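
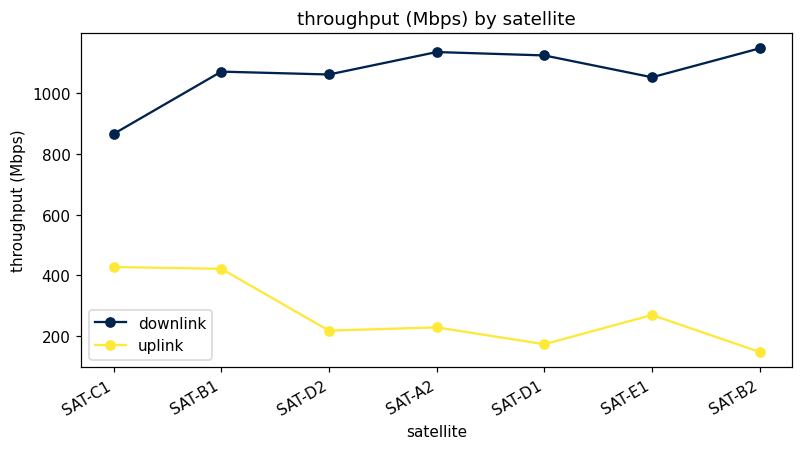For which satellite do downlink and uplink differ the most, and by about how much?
SAT-B2, ≈ 1000 Mbps

SAT-B2: downlink ≈ 1100, uplink ≈ 100 → gap ≈ 1000. Next-largest (SAT-D1) is only ≈ 900.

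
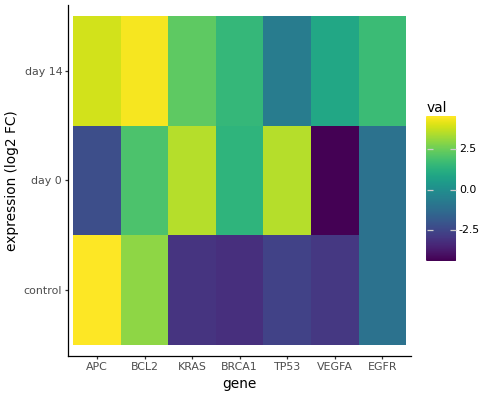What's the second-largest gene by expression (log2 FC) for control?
Top 3 for control: APC ≈ 5, BCL2 ≈ 3, EGFR ≈ -1.

BCL2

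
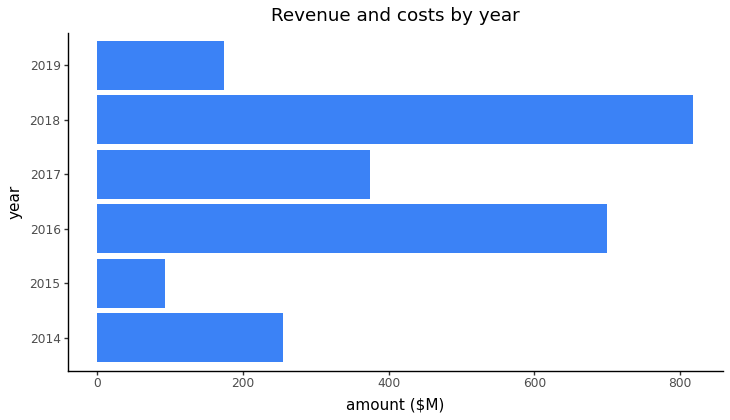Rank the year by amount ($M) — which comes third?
2017

Top 4: 2018 ≈ 800, 2016 ≈ 700, 2017 ≈ 400, 2014 ≈ 300.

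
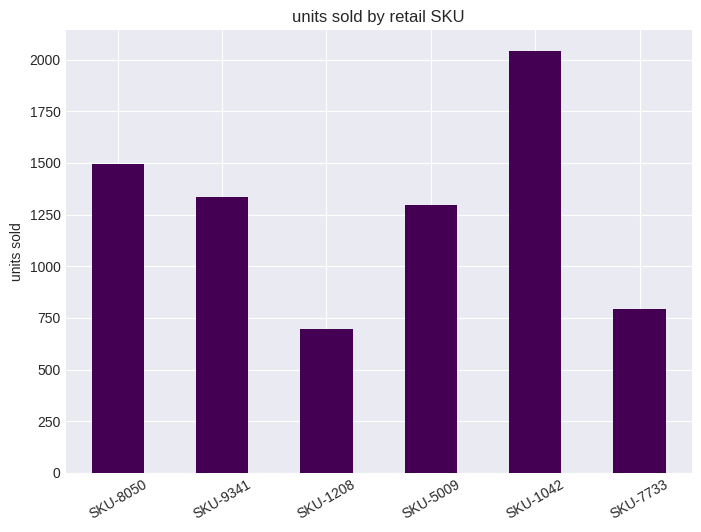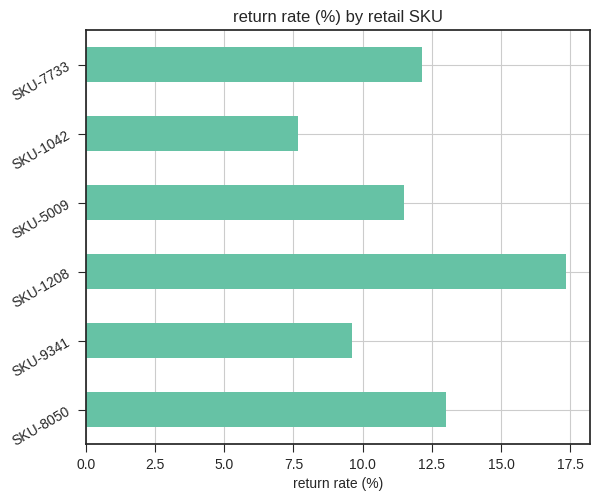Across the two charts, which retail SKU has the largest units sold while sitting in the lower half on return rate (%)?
SKU-1042

Chart 2 median return rate (%) ≈ 12; below-median retail SKUs: SKU-9341, SKU-5009, SKU-1042. Among those, SKU-1042 has the highest units sold (≈ 2000).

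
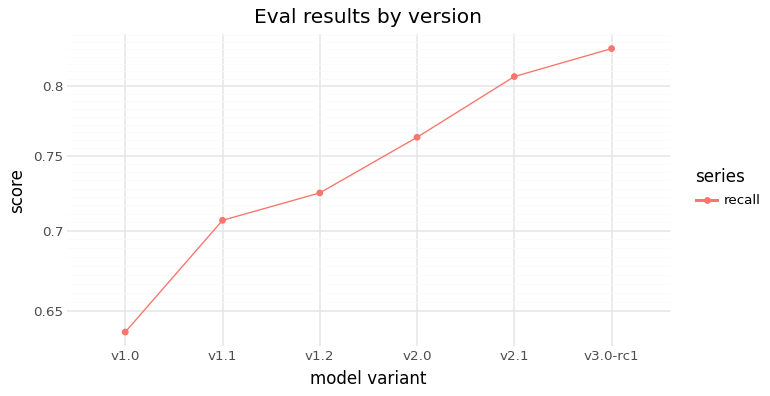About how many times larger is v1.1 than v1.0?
v1.1 ≈ 0.70, v1.0 ≈ 0.64; 0.70/0.64 ≈ 1.09.

≈ 1.09×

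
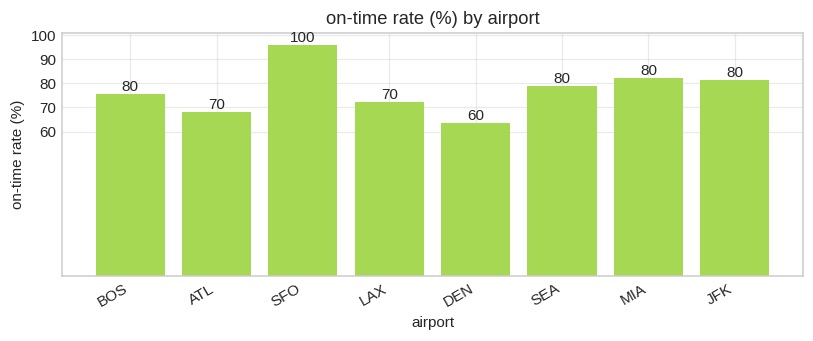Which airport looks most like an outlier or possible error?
SFO ≈ 100; the rest sit between ≈ 60 and ≈ 80.

SFO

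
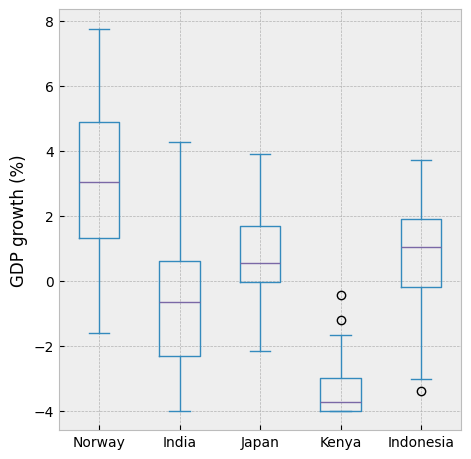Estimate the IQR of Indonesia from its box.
Q3 ≈ 2.0, Q1 ≈ 0.0; IQR ≈ 2.0.

≈ 2.0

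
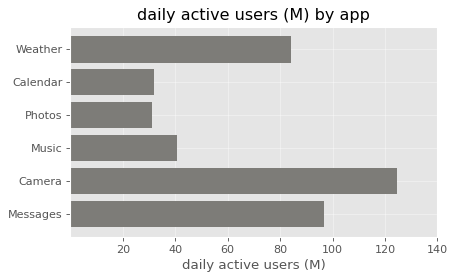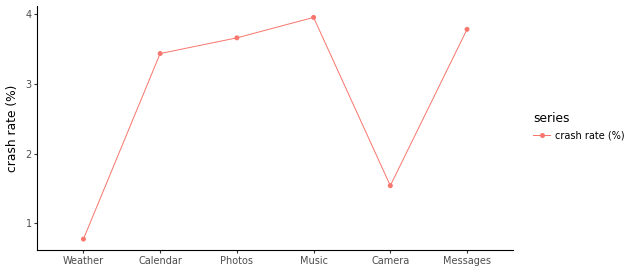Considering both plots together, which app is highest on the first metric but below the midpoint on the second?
Camera

Chart 2 median crash rate (%) ≈ 3.5; below-median apps: Weather, Calendar, Camera. Among those, Camera has the highest daily active users (M) (≈ 120).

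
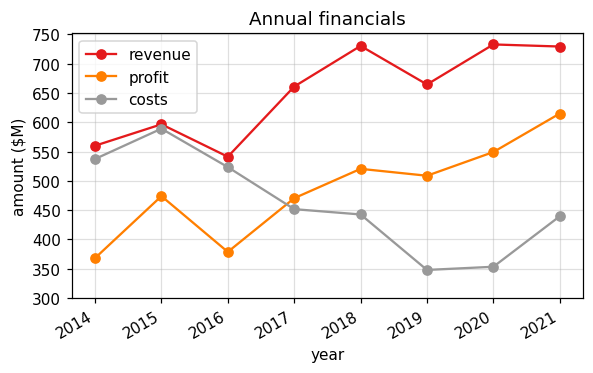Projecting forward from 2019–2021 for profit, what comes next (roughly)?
≈ 650

Last three: 500, 550, 600 → slope ≈ 50/step → next ≈ 650.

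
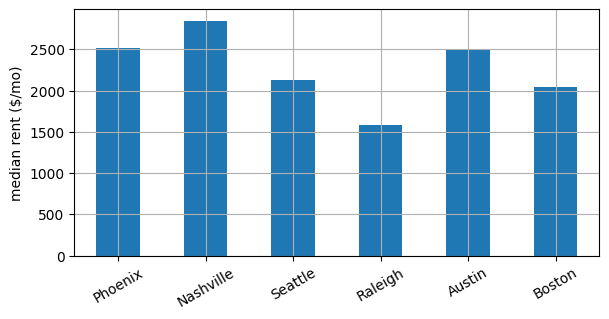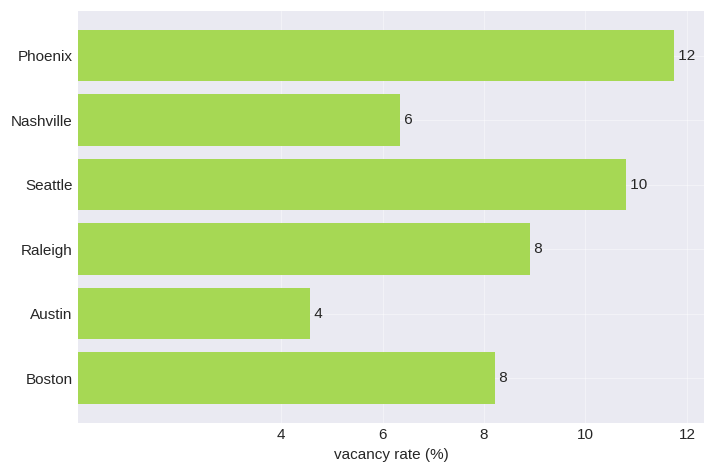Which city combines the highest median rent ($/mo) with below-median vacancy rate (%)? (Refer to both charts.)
Chart 2 median vacancy rate (%) ≈ 8; below-median cities: Nashville, Austin, Boston. Among those, Nashville has the highest median rent ($/mo) (≈ 3000).

Nashville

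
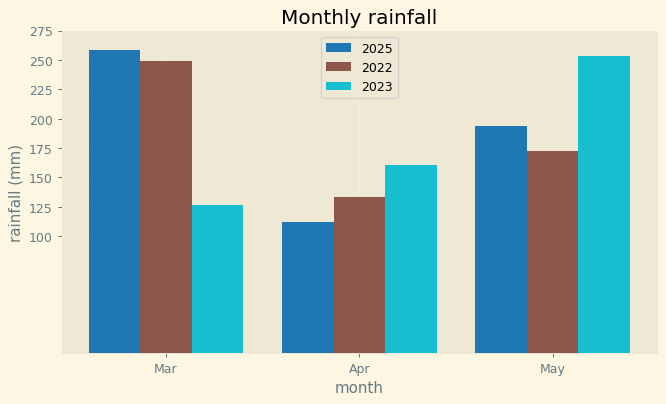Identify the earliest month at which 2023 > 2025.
Apr

Mar: 2023 ≈ 125 vs 2025 ≈ 250 (not yet); Apr: 2023 ≈ 150 vs 2025 ≈ 100 (first crossover).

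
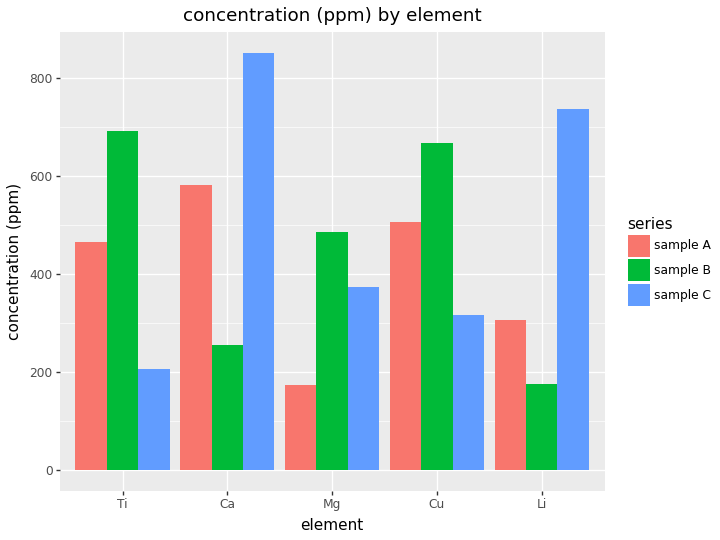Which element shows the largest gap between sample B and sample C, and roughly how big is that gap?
Ca, ≈ 600 ppm

Ca: sample B ≈ 300, sample C ≈ 900 → gap ≈ 600. Next-largest (Li) is only ≈ 500.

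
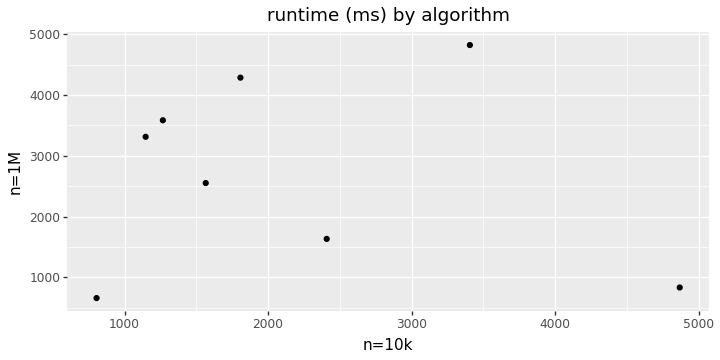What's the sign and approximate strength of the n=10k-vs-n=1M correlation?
no clear correlation

Points are roughly uncorrelated; weak (|r| ≈ 0.1).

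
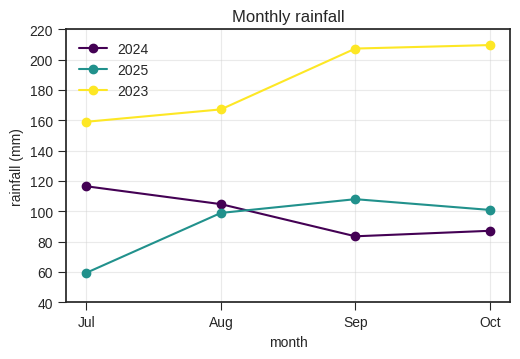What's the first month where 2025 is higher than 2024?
Sep

Aug: 2025 ≈ 100 vs 2024 ≈ 100 (not yet); Sep: 2025 ≈ 100 vs 2024 ≈ 80 (first crossover).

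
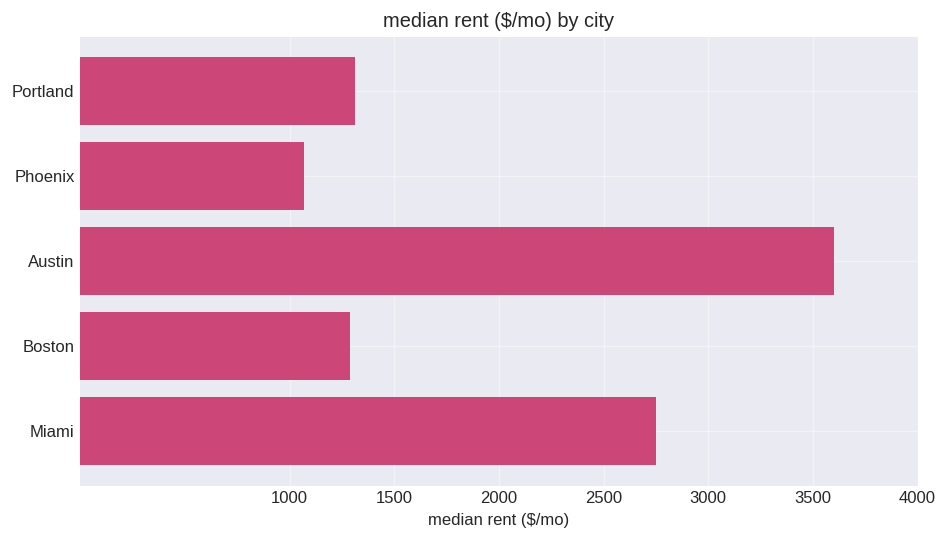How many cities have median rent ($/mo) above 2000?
Above 2000: Austin, Miami.

2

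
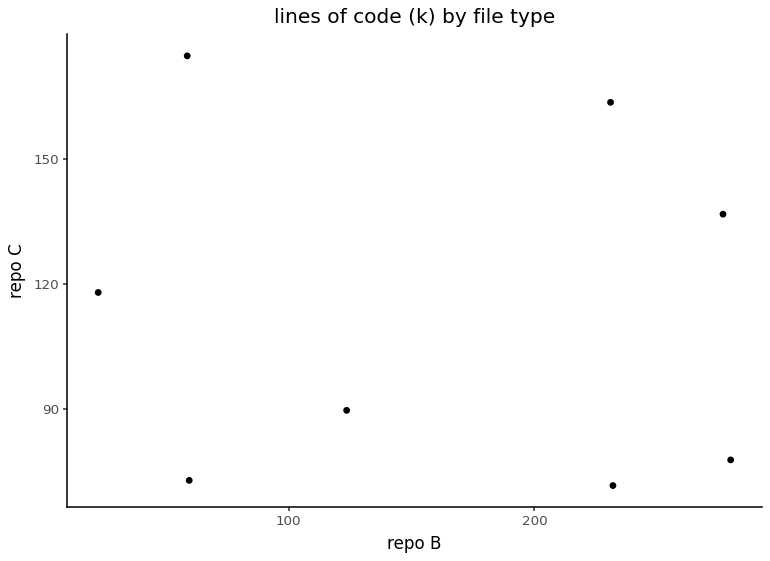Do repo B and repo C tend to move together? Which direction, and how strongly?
no clear correlation

Points are roughly uncorrelated; weak (|r| ≈ 0.1).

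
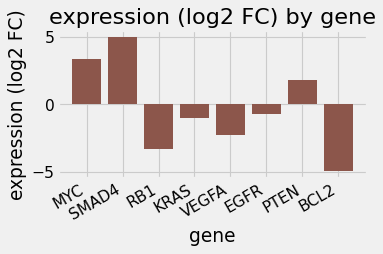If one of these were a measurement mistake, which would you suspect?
SMAD4

SMAD4 ≈ 5; the rest sit between ≈ -5 and ≈ 3.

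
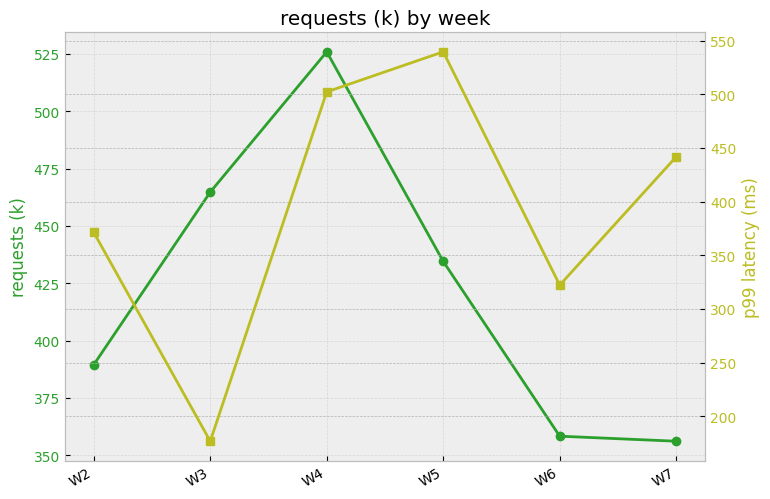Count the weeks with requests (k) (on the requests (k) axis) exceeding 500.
Above 500: W4.

1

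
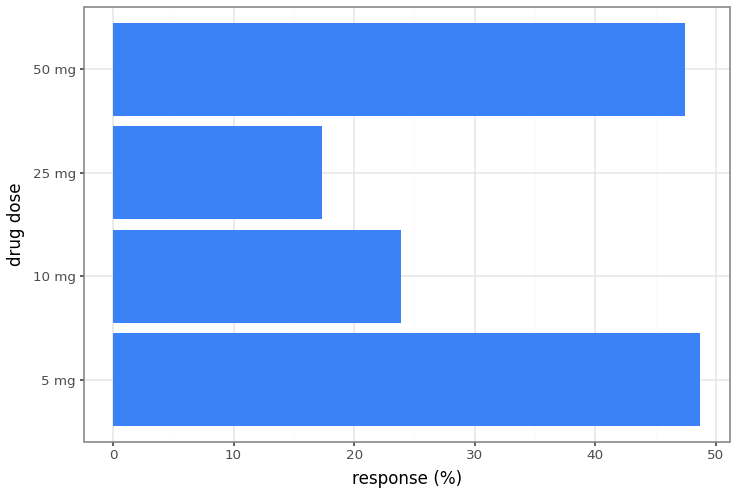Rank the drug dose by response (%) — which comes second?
Top 3: 5 mg ≈ 50, 50 mg ≈ 45, 10 mg ≈ 25.

50 mg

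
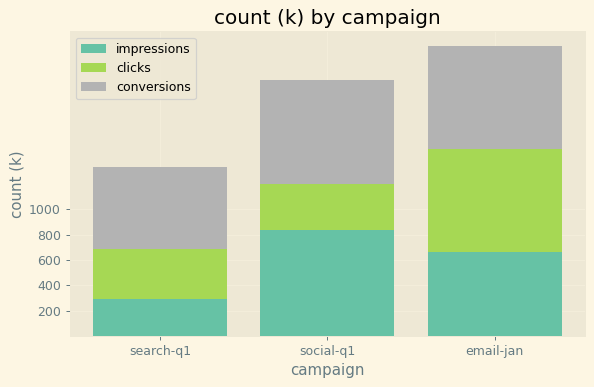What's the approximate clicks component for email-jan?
≈ 800

clicks top ≈ 1400, bottom ≈ 600; segment ≈ 800.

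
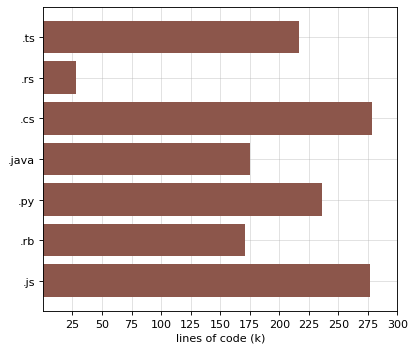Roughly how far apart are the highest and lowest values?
≈ 250

Max .cs ≈ 275, min .rs ≈ 25; range ≈ 250.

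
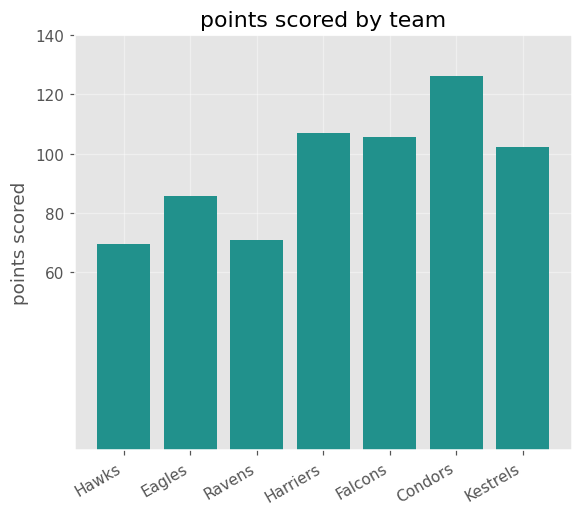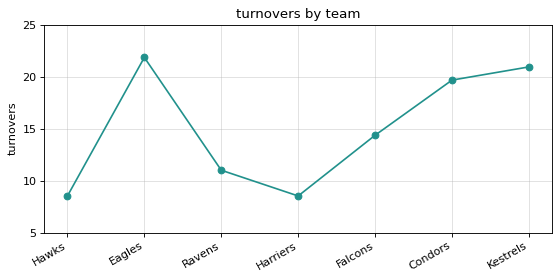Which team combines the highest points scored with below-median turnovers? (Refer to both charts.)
Harriers

Chart 2 median turnovers ≈ 15; below-median teams: Hawks, Ravens, Harriers. Among those, Harriers has the highest points scored (≈ 100).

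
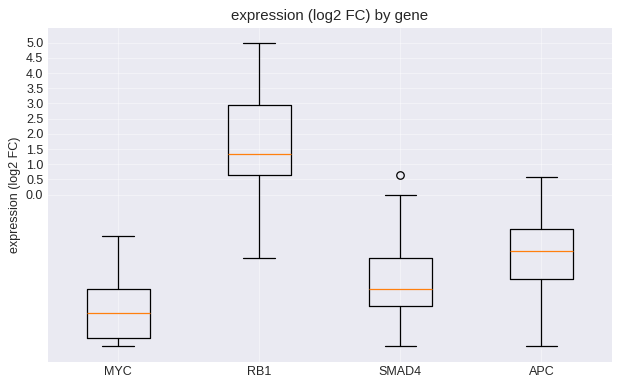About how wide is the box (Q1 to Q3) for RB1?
Q3 ≈ 3.0, Q1 ≈ 0.5; IQR ≈ 2.5.

≈ 2.5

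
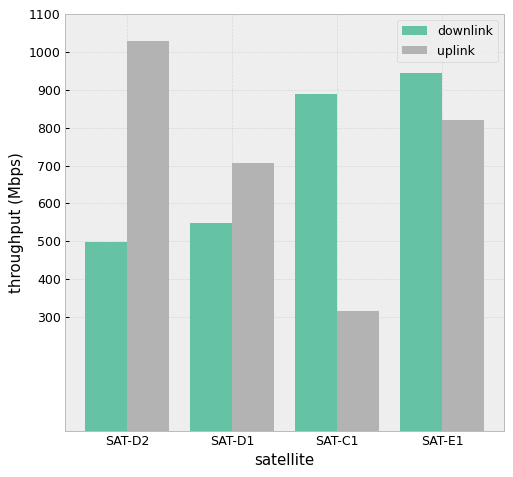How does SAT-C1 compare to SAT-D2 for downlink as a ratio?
SAT-C1 ≈ 900, SAT-D2 ≈ 500; 900/500 ≈ 1.8.

≈ 1.8×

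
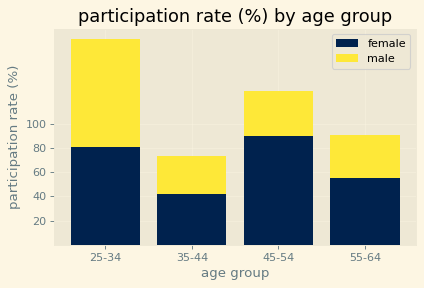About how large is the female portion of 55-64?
≈ 60

female top ≈ 60, bottom ≈ 0; segment ≈ 60.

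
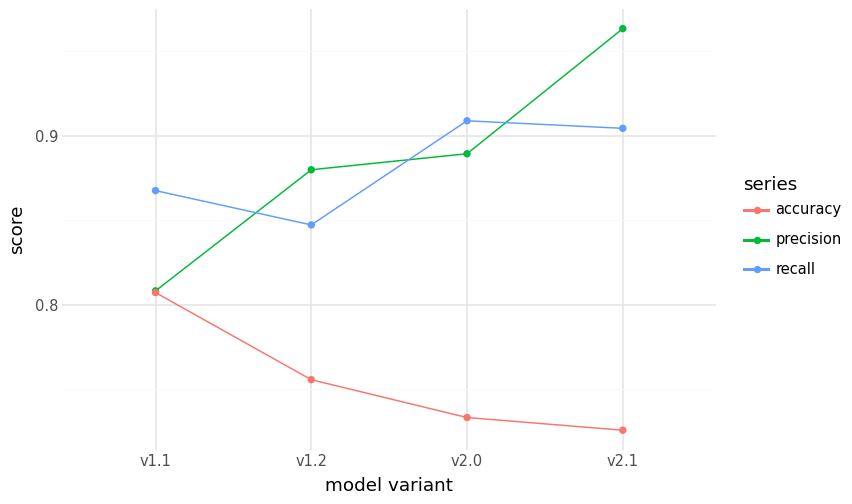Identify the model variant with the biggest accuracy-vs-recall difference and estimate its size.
v2.1: accuracy ≈ 0.72, recall ≈ 0.90 → gap ≈ 0.18. Next-largest (v2.0) is only ≈ 0.16.

v2.1, ≈ 0.18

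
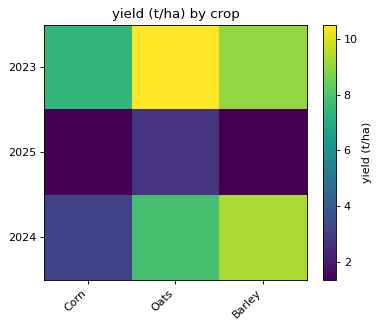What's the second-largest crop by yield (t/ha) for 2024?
Oats

Top 3 for 2024: Barley ≈ 9, Oats ≈ 8, Corn ≈ 3.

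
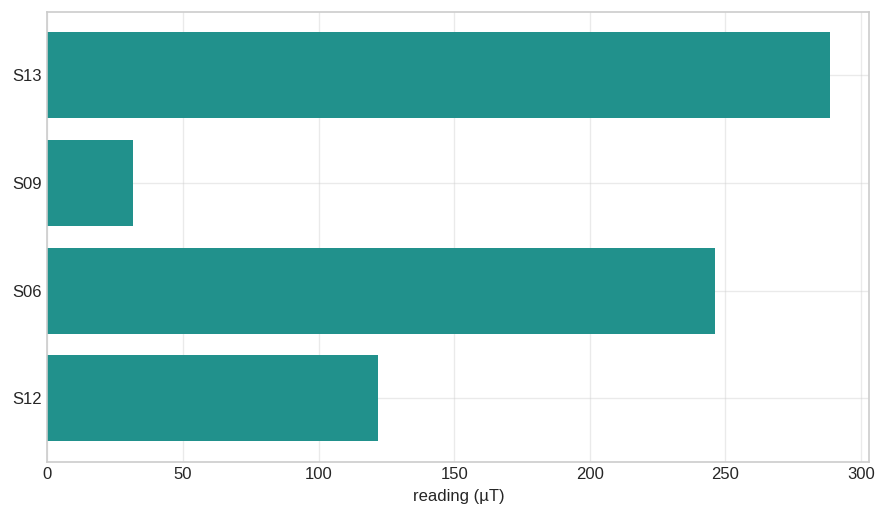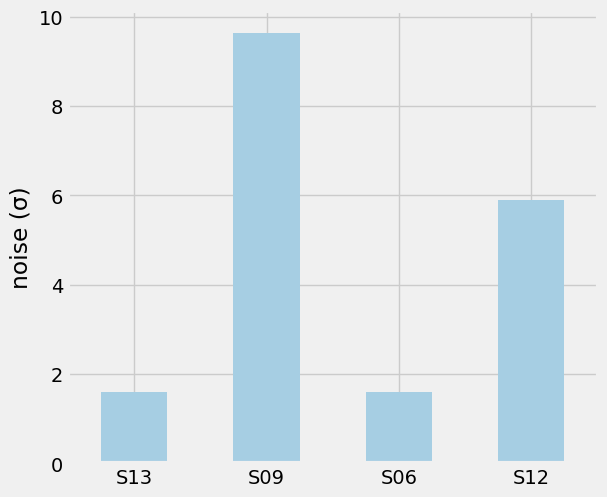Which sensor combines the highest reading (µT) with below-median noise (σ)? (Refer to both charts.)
S13

Chart 2 median noise (σ) ≈ 4; below-median sensors: S13, S06. Among those, S13 has the highest reading (µT) (≈ 300).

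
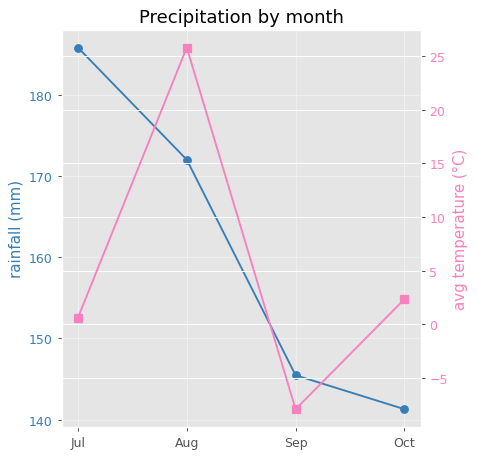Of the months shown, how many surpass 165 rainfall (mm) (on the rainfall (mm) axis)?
Above 165: Jul, Aug.

2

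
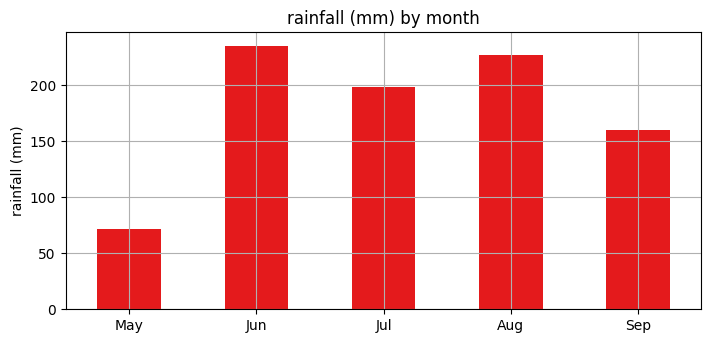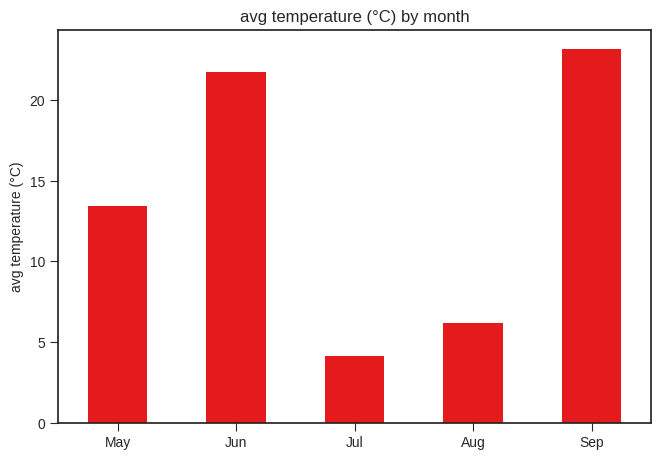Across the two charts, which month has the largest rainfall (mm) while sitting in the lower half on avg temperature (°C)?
Aug

Chart 2 median avg temperature (°C) ≈ 15; below-median months: Jul, Aug. Among those, Aug has the highest rainfall (mm) (≈ 225).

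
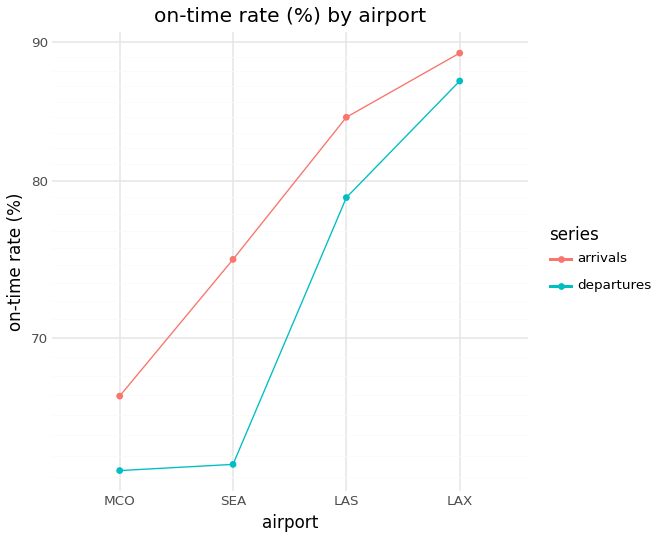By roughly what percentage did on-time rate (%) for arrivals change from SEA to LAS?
SEA ≈ 75, LAS ≈ 85; (85 − 75) / 75 ≈ +13.3%.

≈ +13.3%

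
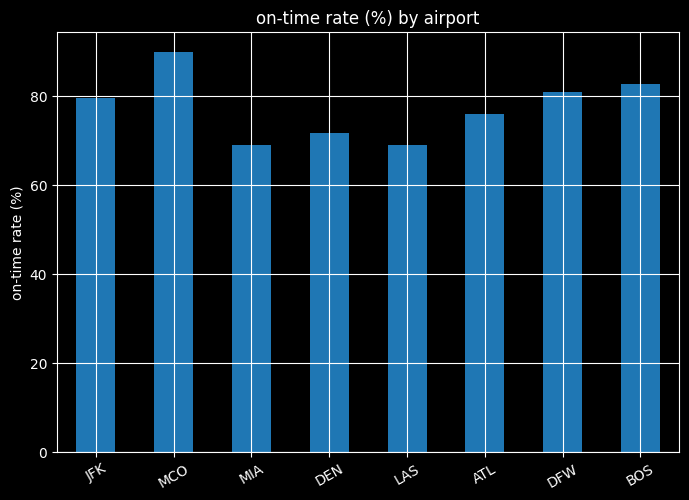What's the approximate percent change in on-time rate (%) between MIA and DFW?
≈ +14.3%

MIA ≈ 70, DFW ≈ 80; (80 − 70) / 70 ≈ +14.3%.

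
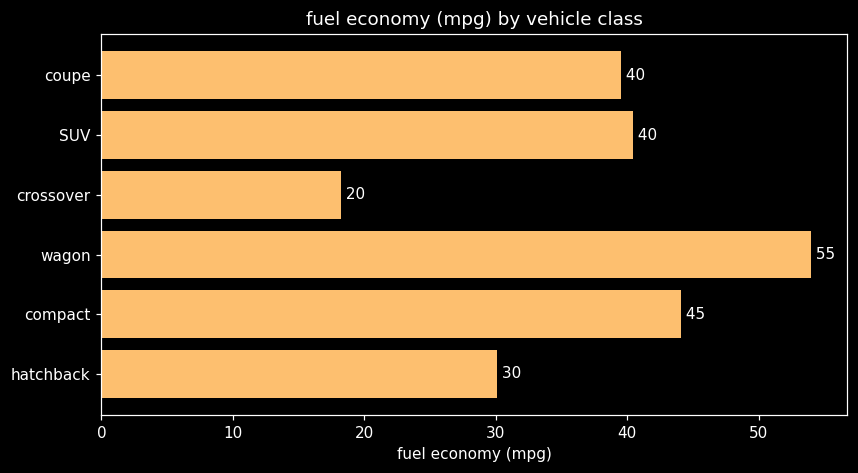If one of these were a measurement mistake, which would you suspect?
crossover

crossover ≈ 20; the rest sit between ≈ 30 and ≈ 55.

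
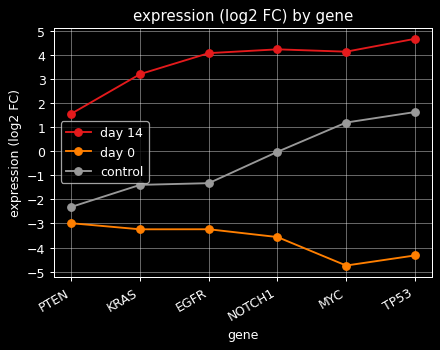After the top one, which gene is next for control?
Top 3 for control: TP53 ≈ 2, MYC ≈ 1, NOTCH1 ≈ 0.

MYC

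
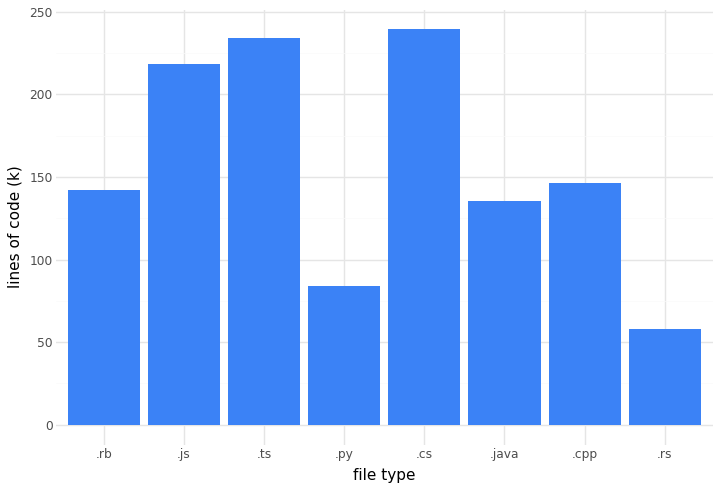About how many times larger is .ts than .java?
≈ 1.71×

.ts ≈ 240, .java ≈ 140; 240/140 ≈ 1.71.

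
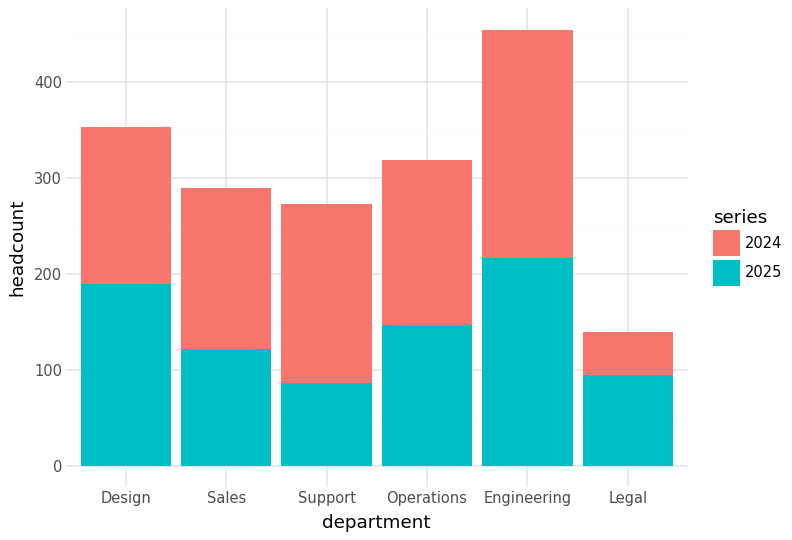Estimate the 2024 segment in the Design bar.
2024 top ≈ 350, bottom ≈ 200; segment ≈ 150.

≈ 150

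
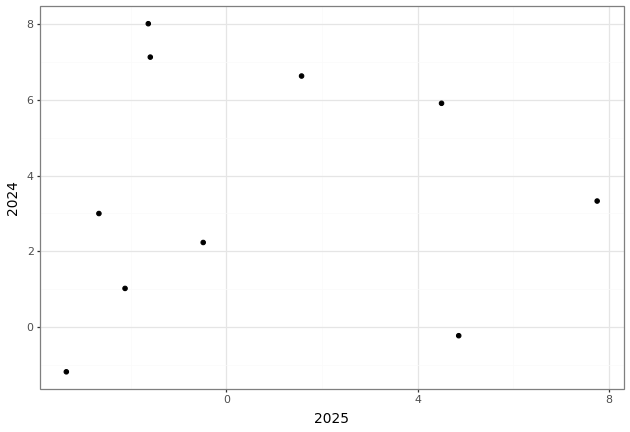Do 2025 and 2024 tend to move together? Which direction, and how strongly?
Points are roughly uncorrelated; weak (|r| ≈ 0.0).

no clear correlation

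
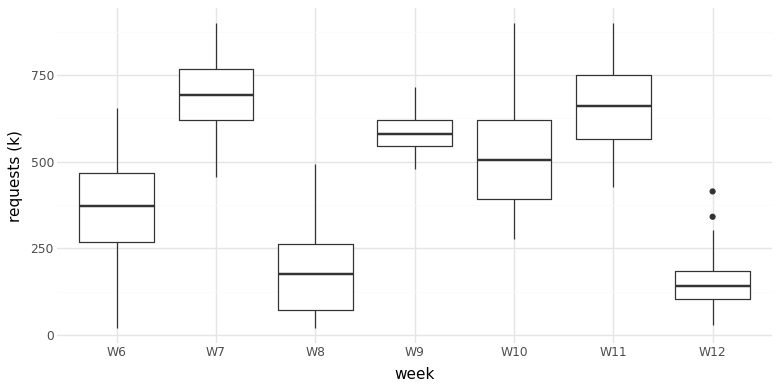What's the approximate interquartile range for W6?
≈ 200

Q3 ≈ 450, Q1 ≈ 250; IQR ≈ 200.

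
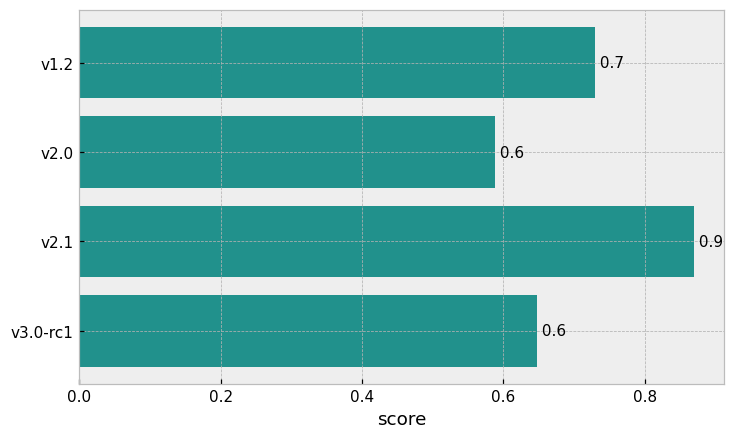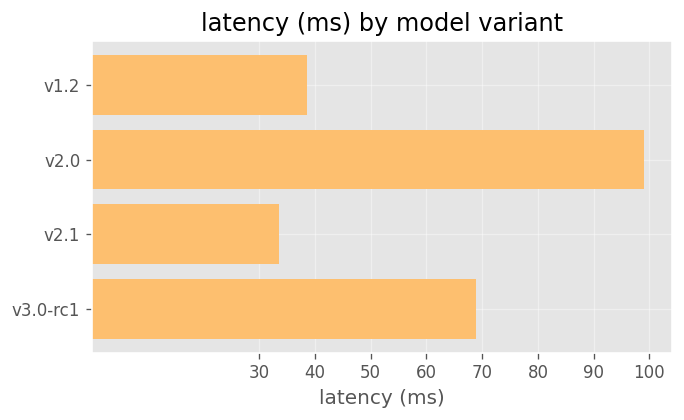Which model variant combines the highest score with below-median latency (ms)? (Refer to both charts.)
Chart 2 median latency (ms) ≈ 50; below-median model variants: v1.2, v2.1. Among those, v2.1 has the highest score (≈ 0.9).

v2.1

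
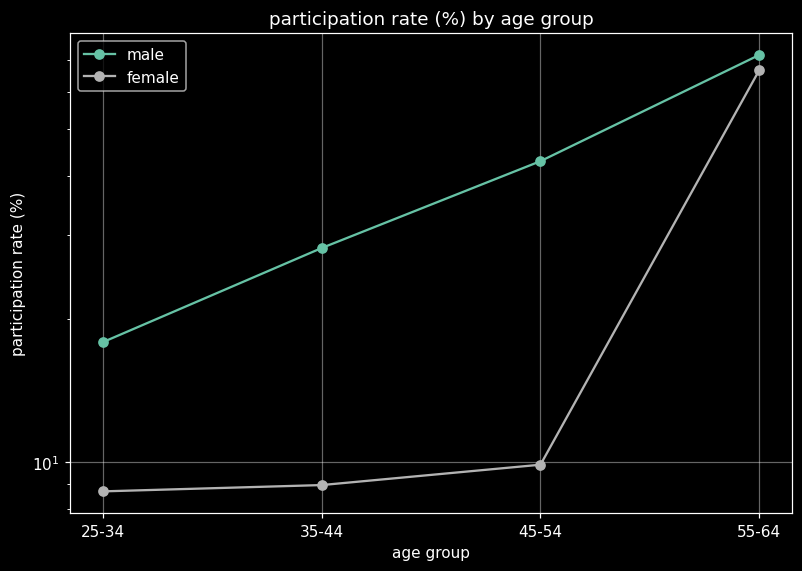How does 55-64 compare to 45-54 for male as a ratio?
55-64 ≈ 70, 45-54 ≈ 40; 70/40 ≈ 1.75.

≈ 1.75×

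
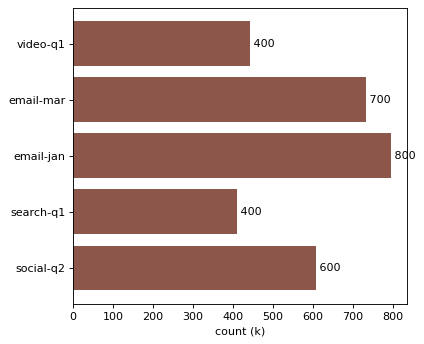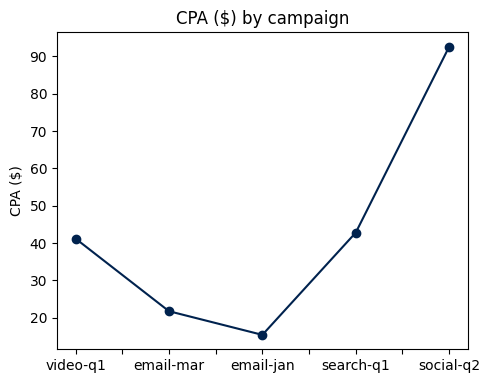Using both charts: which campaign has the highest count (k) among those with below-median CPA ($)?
email-jan

Chart 2 median CPA ($) ≈ 40; below-median campaigns: email-mar, email-jan. Among those, email-jan has the highest count (k) (≈ 800).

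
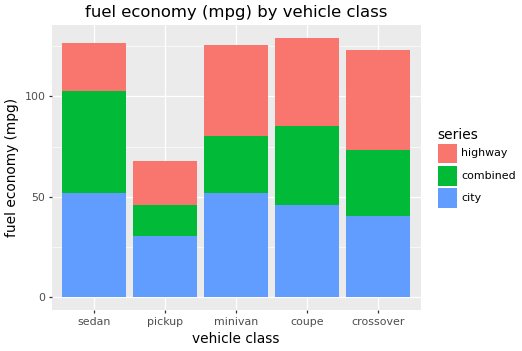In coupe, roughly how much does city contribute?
city top ≈ 40, bottom ≈ 0; segment ≈ 40.

≈ 40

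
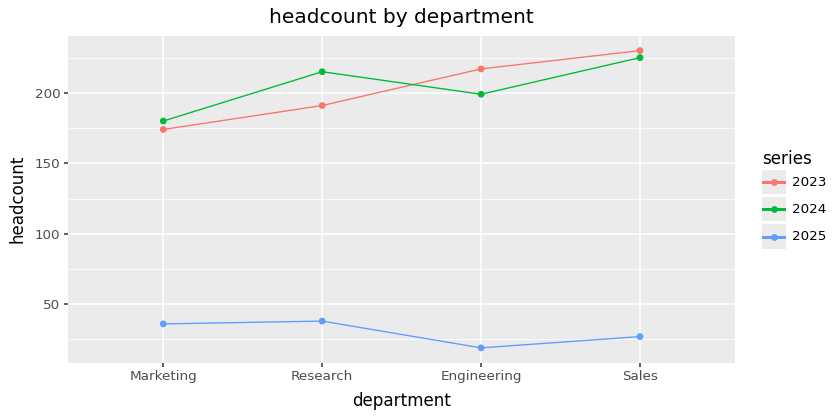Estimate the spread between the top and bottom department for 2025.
≈ 20

Max Research ≈ 40, min Engineering ≈ 20; range ≈ 20.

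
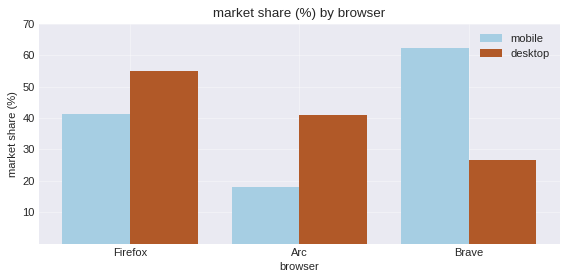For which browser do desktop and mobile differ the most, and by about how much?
Brave: desktop ≈ 30, mobile ≈ 60 → gap ≈ 30. Next-largest (Arc) is only ≈ 20.

Brave, ≈ 30 %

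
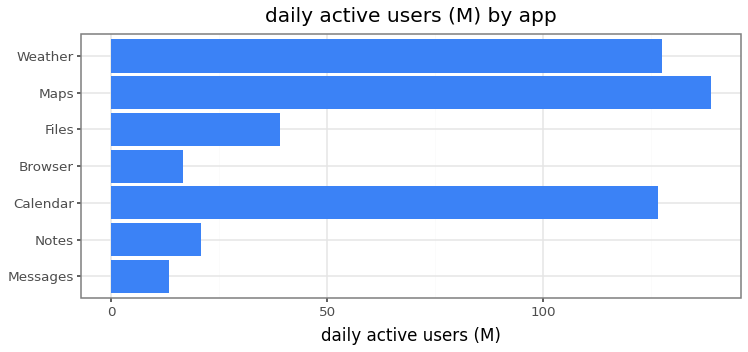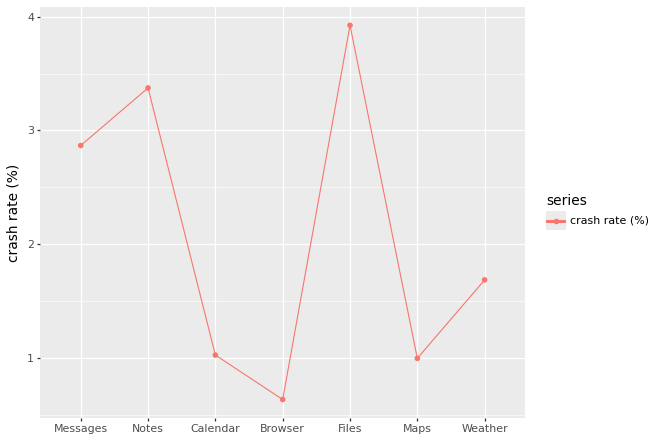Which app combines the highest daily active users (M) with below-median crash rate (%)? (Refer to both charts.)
Chart 2 median crash rate (%) ≈ 1.5; below-median apps: Calendar, Browser, Maps. Among those, Maps has the highest daily active users (M) (≈ 140).

Maps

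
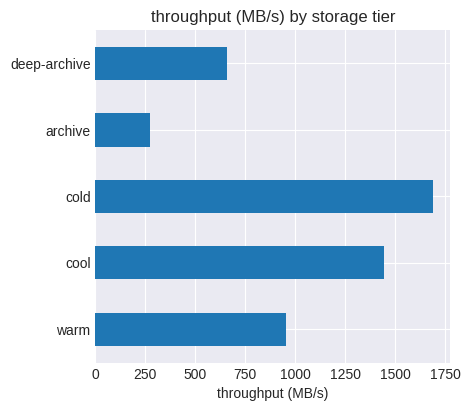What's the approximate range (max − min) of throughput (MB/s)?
≈ 1400

Max cold ≈ 1600, min archive ≈ 200; range ≈ 1400.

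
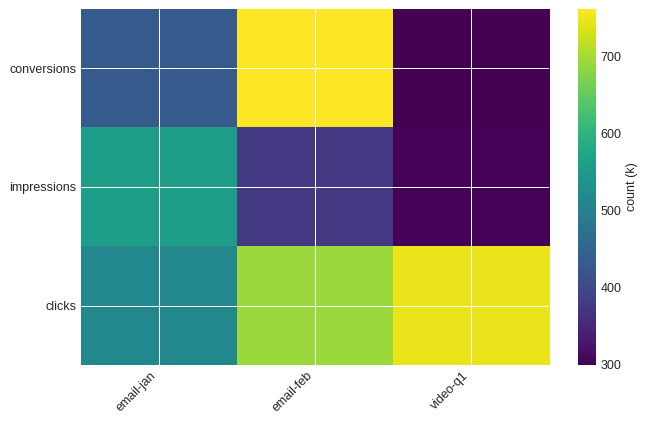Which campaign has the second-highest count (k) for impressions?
email-feb

Top 3 for impressions: email-jan ≈ 550, email-feb ≈ 400, video-q1 ≈ 300.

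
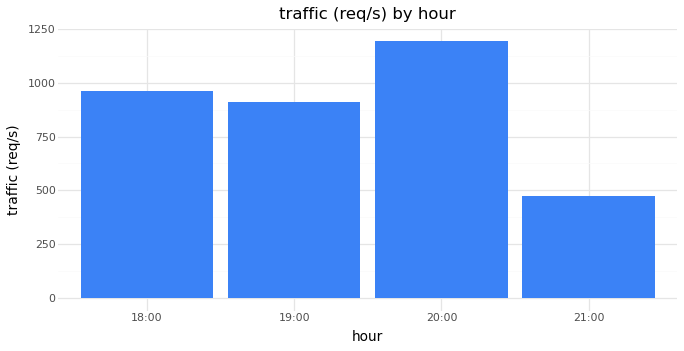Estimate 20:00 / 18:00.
20:00 ≈ 1200, 18:00 ≈ 1000; 1200/1000 ≈ 1.2.

≈ 1.2×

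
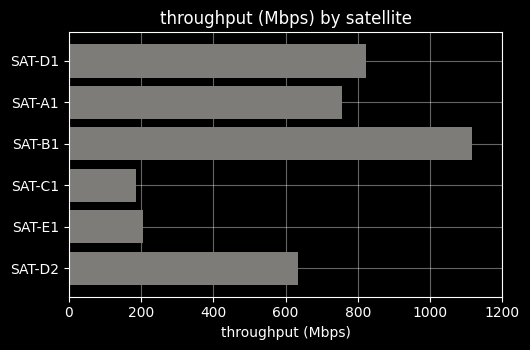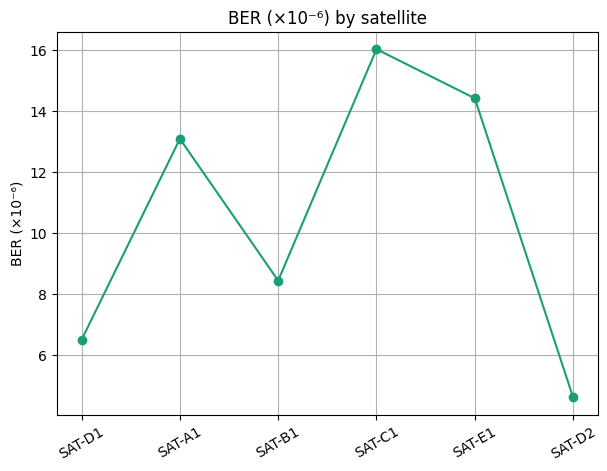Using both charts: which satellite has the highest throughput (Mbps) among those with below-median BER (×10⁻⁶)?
Chart 2 median BER (×10⁻⁶) ≈ 10; below-median satellites: SAT-D1, SAT-B1, SAT-D2. Among those, SAT-B1 has the highest throughput (Mbps) (≈ 1200).

SAT-B1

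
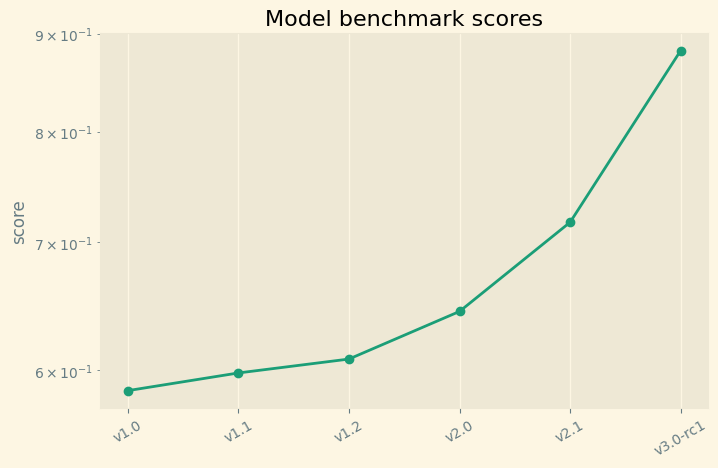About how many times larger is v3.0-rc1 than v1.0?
≈ 1.5×

v3.0-rc1 ≈ 0.90, v1.0 ≈ 0.60; 0.90/0.60 ≈ 1.5.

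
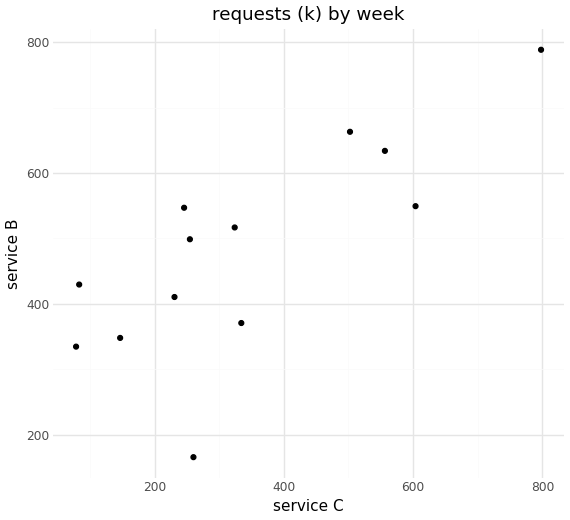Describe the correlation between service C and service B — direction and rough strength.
Points are positively correlated; strong (|r| ≈ 0.8).

positive, strong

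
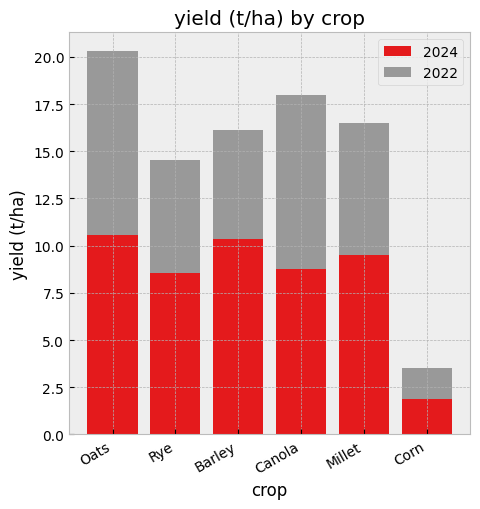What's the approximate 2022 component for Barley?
2022 top ≈ 16, bottom ≈ 10; segment ≈ 6.

≈ 6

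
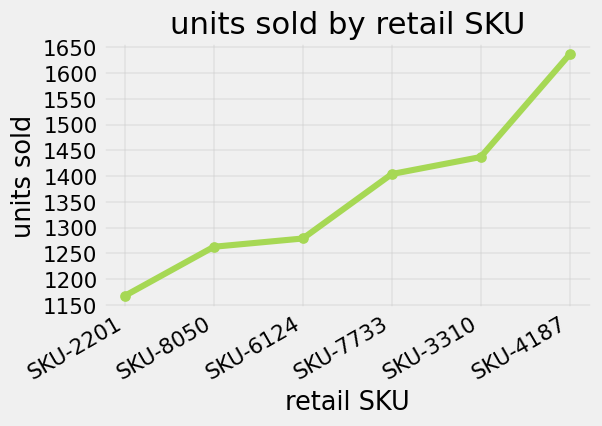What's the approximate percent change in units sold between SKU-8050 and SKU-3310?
≈ +16%

SKU-8050 ≈ 1250, SKU-3310 ≈ 1450; (1450 − 1250) / 1250 ≈ +16%.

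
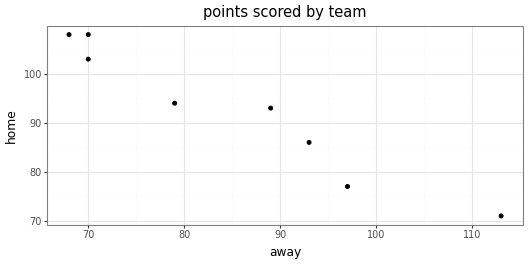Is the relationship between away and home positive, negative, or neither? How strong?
Points are negatively correlated; strong (|r| ≈ 1.0).

negative, strong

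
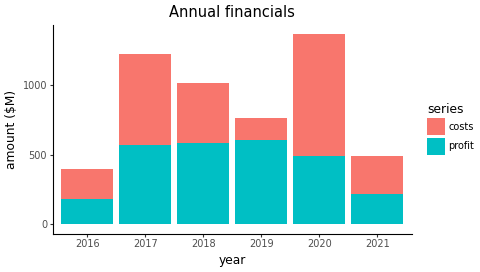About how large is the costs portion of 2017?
≈ 600

costs top ≈ 1200, bottom ≈ 600; segment ≈ 600.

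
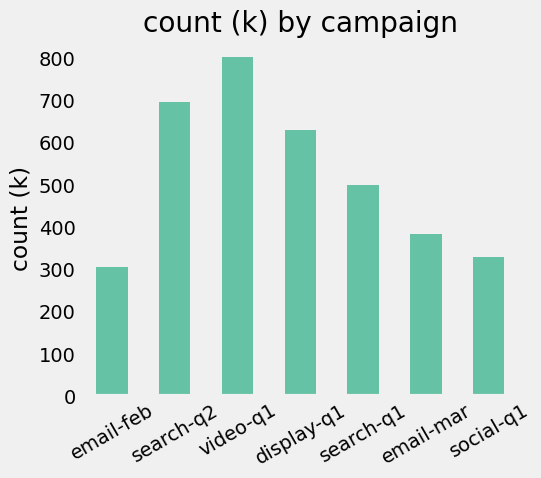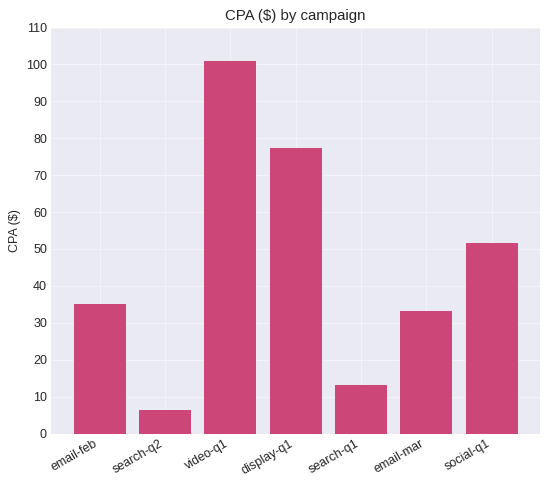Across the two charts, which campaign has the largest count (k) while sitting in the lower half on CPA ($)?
Chart 2 median CPA ($) ≈ 30; below-median campaigns: search-q2, search-q1, email-mar. Among those, search-q2 has the highest count (k) (≈ 700).

search-q2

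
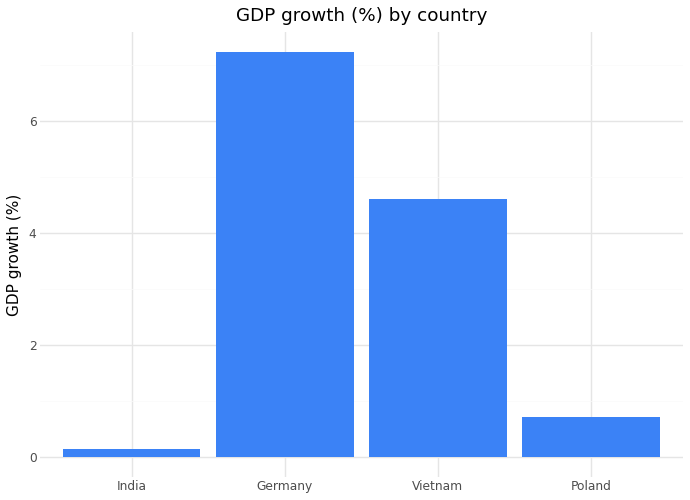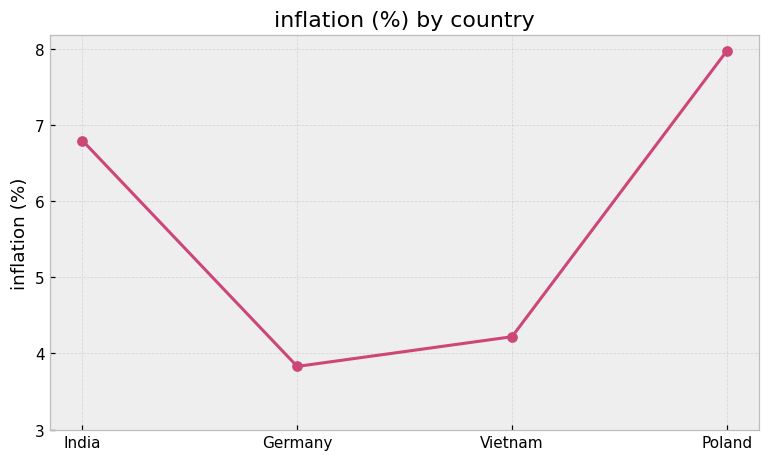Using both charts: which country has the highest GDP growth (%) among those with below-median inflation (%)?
Chart 2 median inflation (%) ≈ 6; below-median countries: Germany, Vietnam. Among those, Germany has the highest GDP growth (%) (≈ 7).

Germany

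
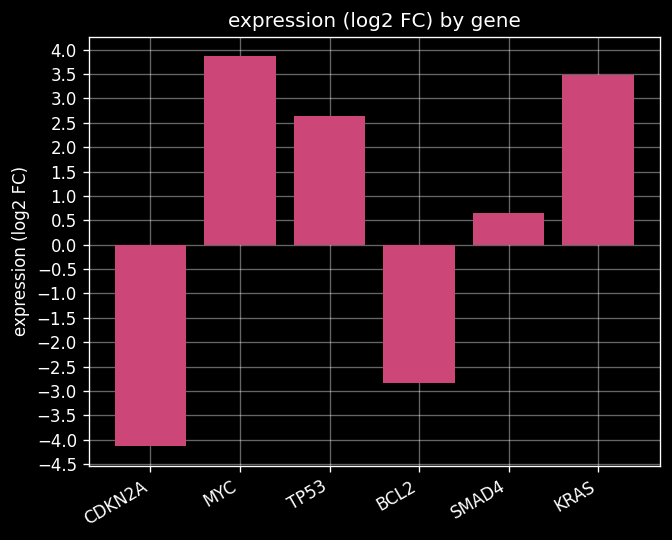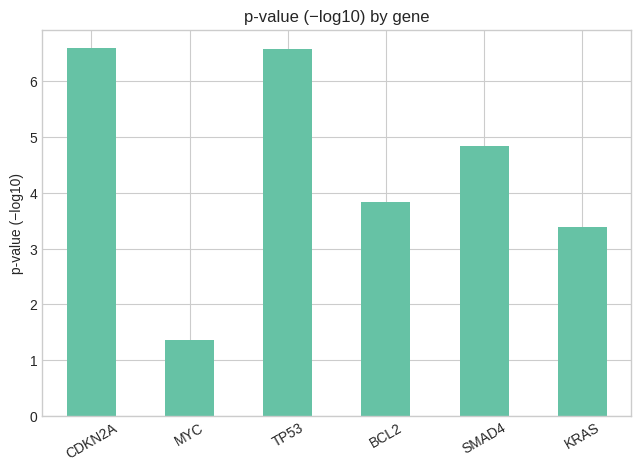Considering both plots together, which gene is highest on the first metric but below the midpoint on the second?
Chart 2 median p-value (−log10) ≈ 4; below-median genes: MYC, BCL2, KRAS. Among those, MYC has the highest expression (log2 FC) (≈ 4).

MYC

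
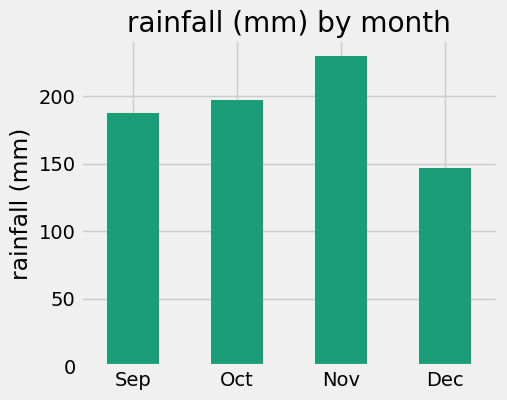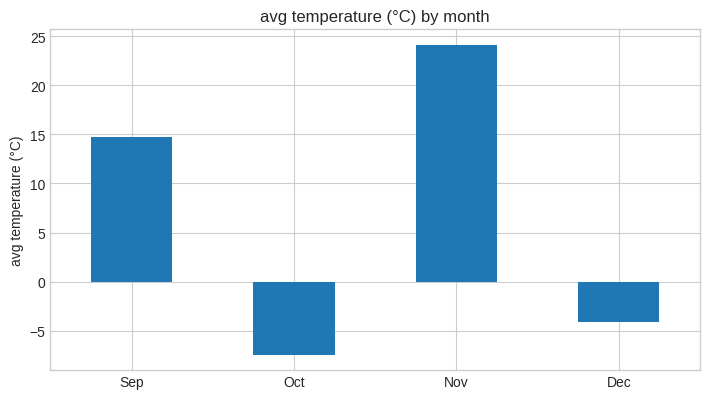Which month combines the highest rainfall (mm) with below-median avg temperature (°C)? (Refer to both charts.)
Chart 2 median avg temperature (°C) ≈ 5; below-median months: Oct, Dec. Among those, Oct has the highest rainfall (mm) (≈ 200).

Oct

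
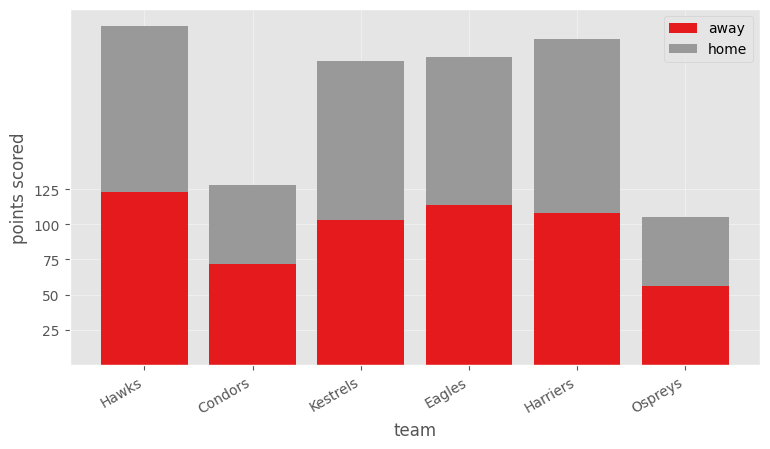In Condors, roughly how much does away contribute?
≈ 75

away top ≈ 75, bottom ≈ 0; segment ≈ 75.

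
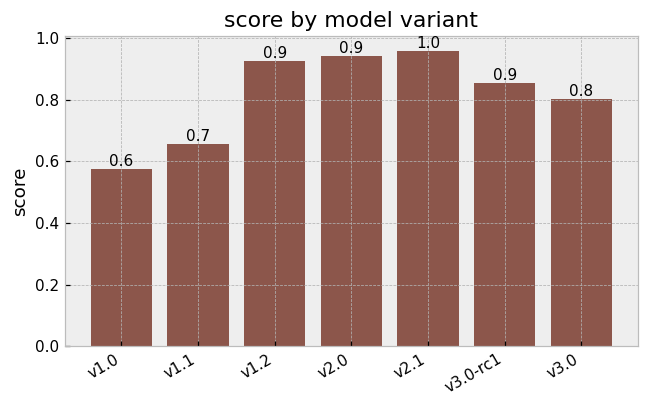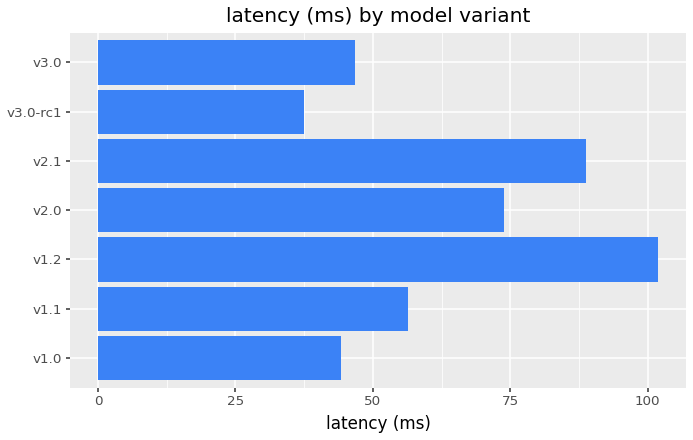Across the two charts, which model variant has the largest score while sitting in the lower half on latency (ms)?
v3.0-rc1

Chart 2 median latency (ms) ≈ 60; below-median model variants: v1.0, v3.0-rc1, v3.0. Among those, v3.0-rc1 has the highest score (≈ 0.9).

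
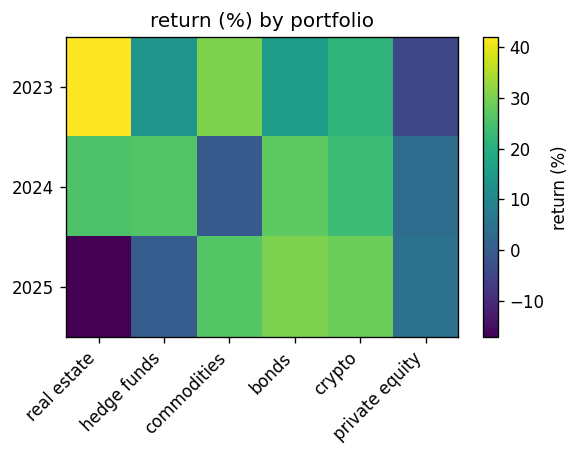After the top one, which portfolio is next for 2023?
commodities

Top 3 for 2023: real estate ≈ 40, commodities ≈ 30, crypto ≈ 20.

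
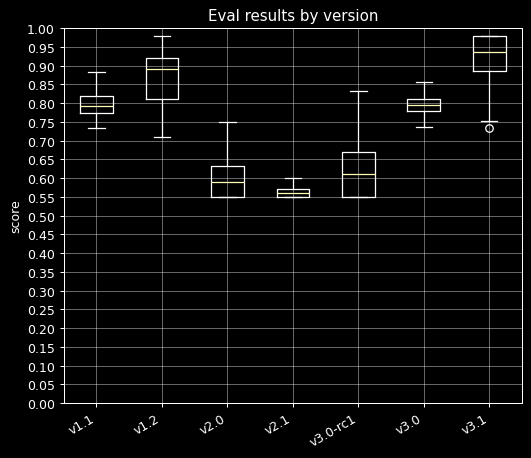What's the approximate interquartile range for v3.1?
Q3 ≈ 1.00, Q1 ≈ 0.90; IQR ≈ 0.10.

≈ 0.10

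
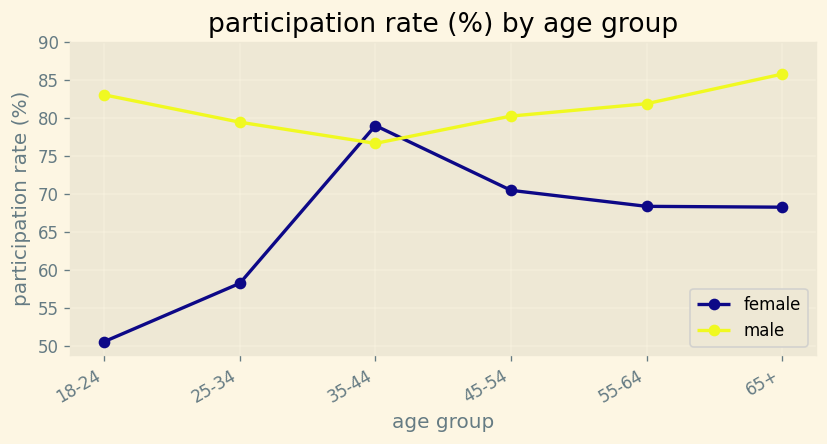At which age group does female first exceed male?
35-44

25-34: female ≈ 60 vs male ≈ 80 (not yet); 35-44: female ≈ 80 vs male ≈ 75 (first crossover).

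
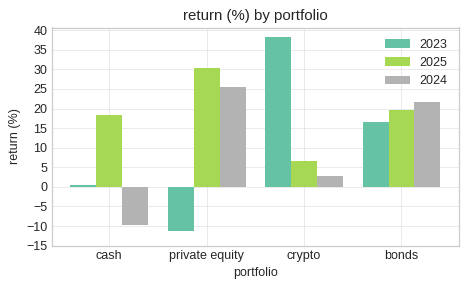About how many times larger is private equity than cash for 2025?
≈ 1.5×

private equity ≈ 30, cash ≈ 20; 30/20 ≈ 1.5.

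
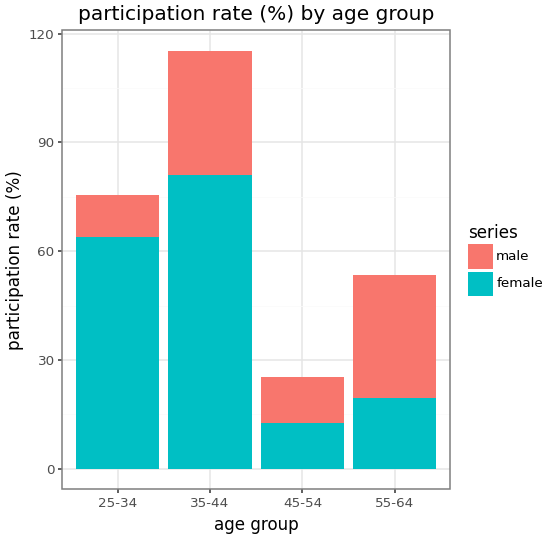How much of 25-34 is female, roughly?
female top ≈ 60, bottom ≈ 0; segment ≈ 60.

≈ 60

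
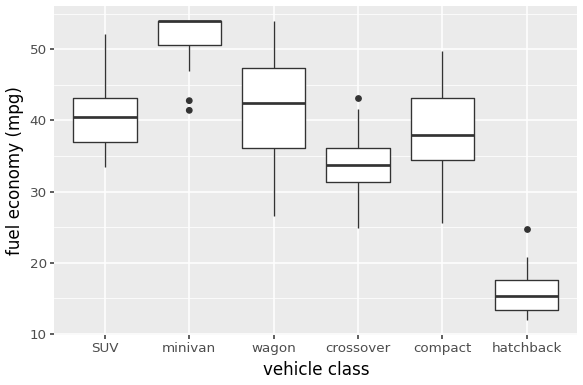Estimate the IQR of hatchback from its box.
Q3 ≈ 20, Q1 ≈ 15; IQR ≈ 5.

≈ 5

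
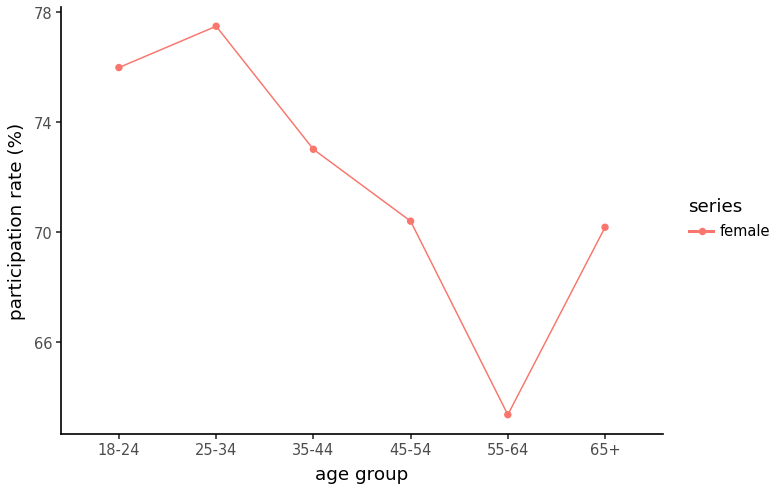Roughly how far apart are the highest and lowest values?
Max 25-34 ≈ 78, min 55-64 ≈ 64; range ≈ 14.

≈ 14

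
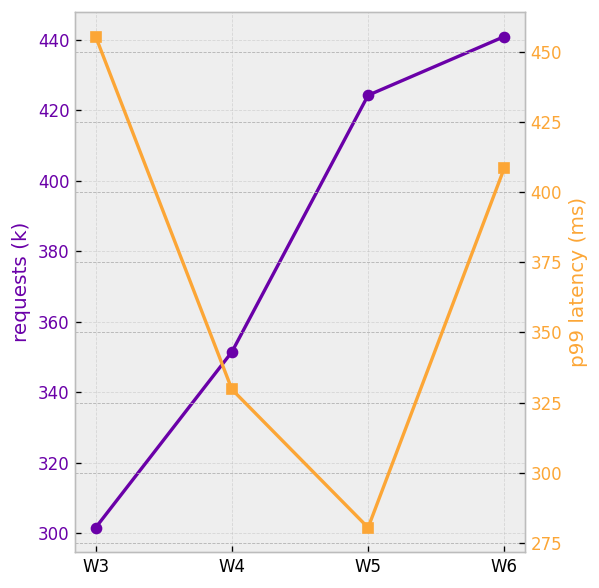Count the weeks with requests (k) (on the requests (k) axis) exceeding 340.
3

Above 340: W4, W5, W6.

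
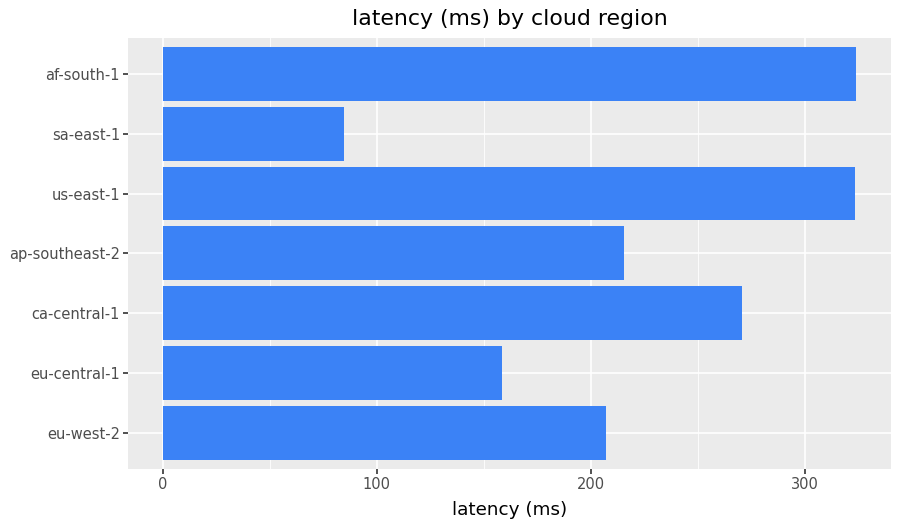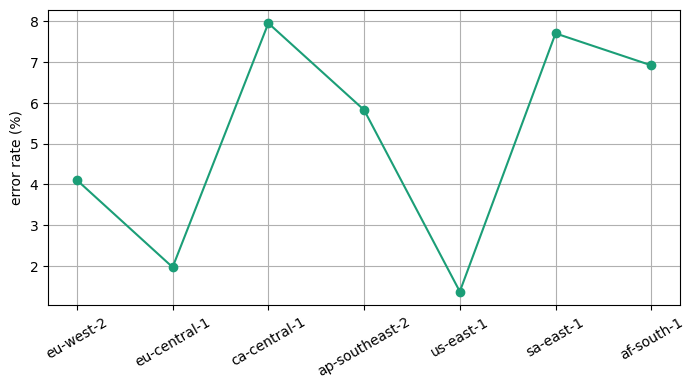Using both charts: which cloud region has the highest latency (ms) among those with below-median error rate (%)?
us-east-1

Chart 2 median error rate (%) ≈ 6; below-median cloud regions: eu-west-2, eu-central-1, us-east-1. Among those, us-east-1 has the highest latency (ms) (≈ 300).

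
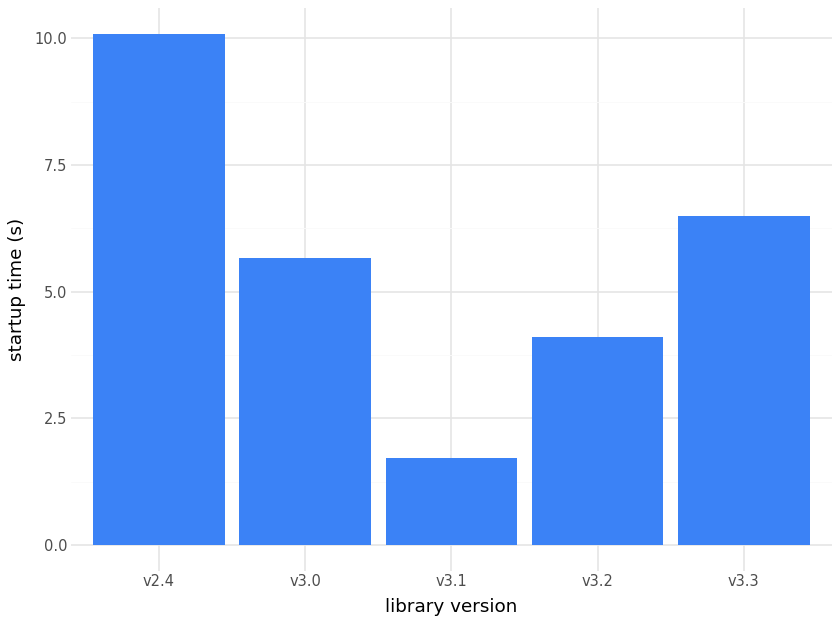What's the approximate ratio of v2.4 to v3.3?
v2.4 ≈ 10, v3.3 ≈ 6; 10/6 ≈ 1.67.

≈ 1.67×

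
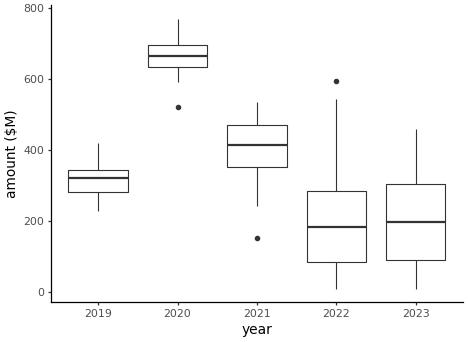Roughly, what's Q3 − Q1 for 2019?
Q3 ≈ 350, Q1 ≈ 300; IQR ≈ 50.

≈ 50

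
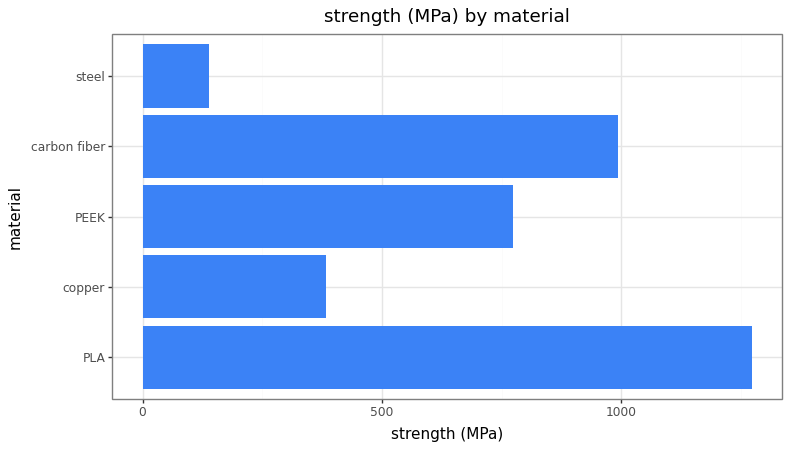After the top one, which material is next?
Top 3: PLA ≈ 1200, carbon fiber ≈ 1000, PEEK ≈ 800.

carbon fiber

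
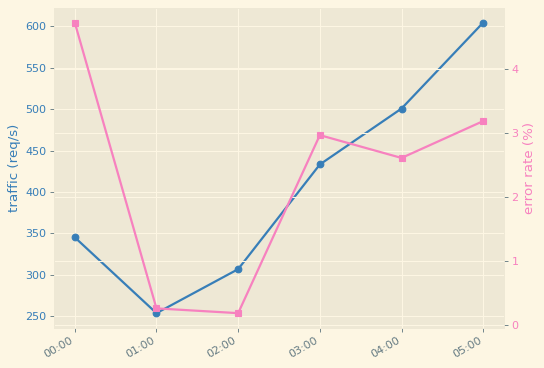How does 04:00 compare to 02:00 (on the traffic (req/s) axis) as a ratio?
04:00 ≈ 500, 02:00 ≈ 300; 500/300 ≈ 1.67.

≈ 1.67×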